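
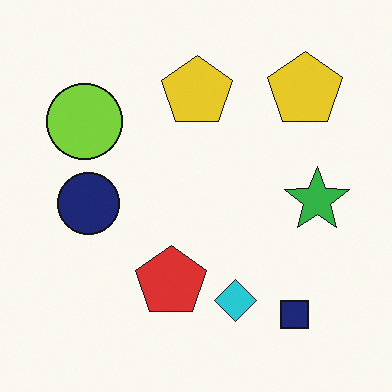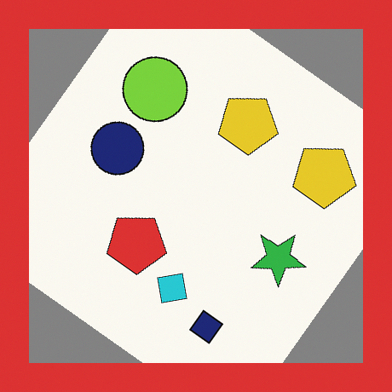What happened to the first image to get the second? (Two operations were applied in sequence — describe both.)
Rotated clockwise by a large amount — several tens of degrees, then framed with a red border.

Every shape is tilted by the same angle and the image corners show triangular fill wedges — a whole-image rotation by a non-right angle. A solid red frame runs around the edge of the second image, with the content slightly shrunk inside it.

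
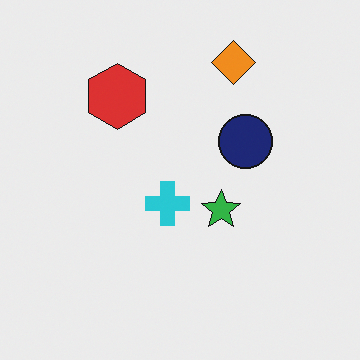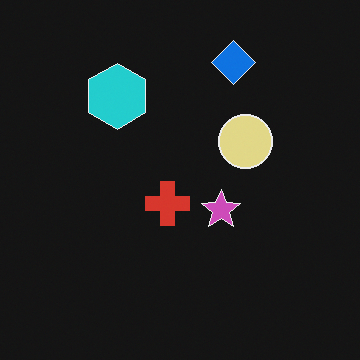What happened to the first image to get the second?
The image was color-inverted (negative).

The light background has become dark and every shape's color is its complement — a photographic negative.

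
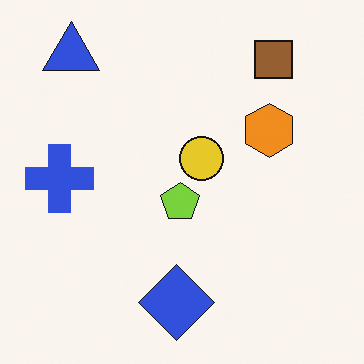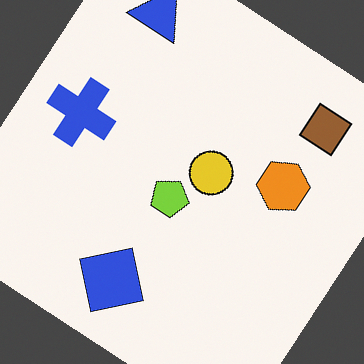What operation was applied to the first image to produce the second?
The second image is the first rotated clockwise by a large amount — several tens of degrees.

Every shape is tilted by the same angle and the image corners show triangular fill wedges — a whole-image rotation by a non-right angle.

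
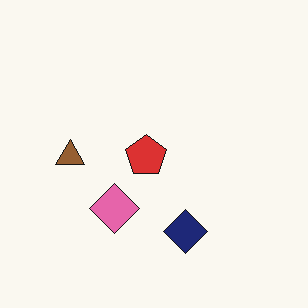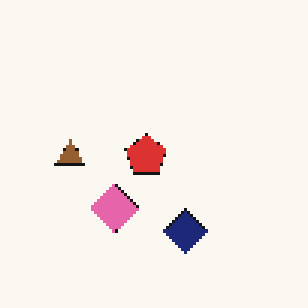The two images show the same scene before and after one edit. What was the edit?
Lightly pixelated (a mild mosaic effect).

Shapes are reduced to large square blocks; fine edges and outlines are lost — a downscale-then-upscale (mosaic) effect.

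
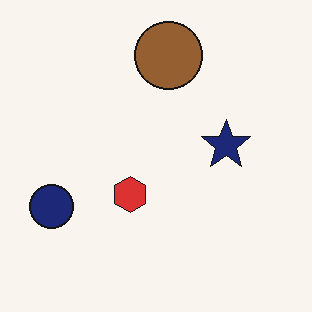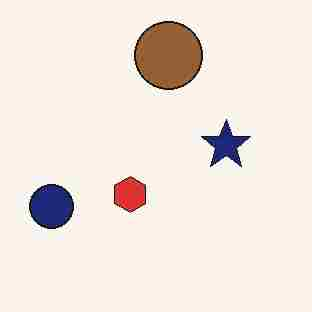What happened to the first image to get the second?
This is the original image heavily JPEG-compressed with obvious blocking artifacts.

Blocky 8×8 compression artifacts appear around shape edges and the flat background shows ringing — characteristic JPEG degradation.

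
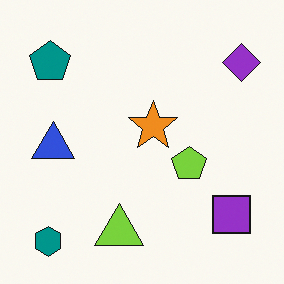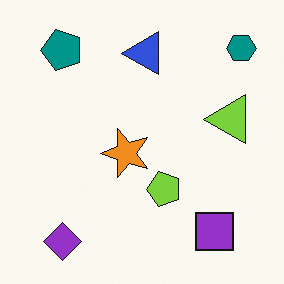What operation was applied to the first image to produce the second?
The transformation is: transposed (reflected across the top-left ↔ bottom-right diagonal).

Shapes have swapped their row and column positions — what was in the top-right is now in the bottom-left — a diagonal reflection.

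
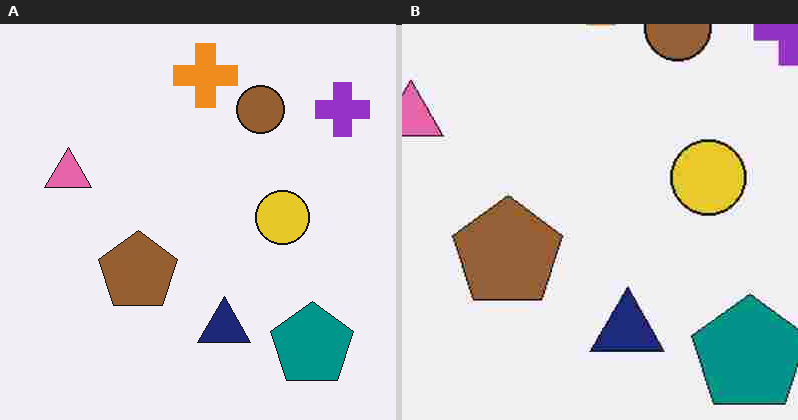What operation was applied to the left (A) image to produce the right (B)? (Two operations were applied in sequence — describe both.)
Cropped slightly and scaled back up, then degraded with heavy JPEG compression.

The visible shapes are larger and the field of view is narrower; shapes near the original edges may be partly or wholly outside the frame — a crop-and-rescale. Blocky 8×8 compression artifacts appear around shape edges and the flat background shows ringing — characteristic JPEG degradation.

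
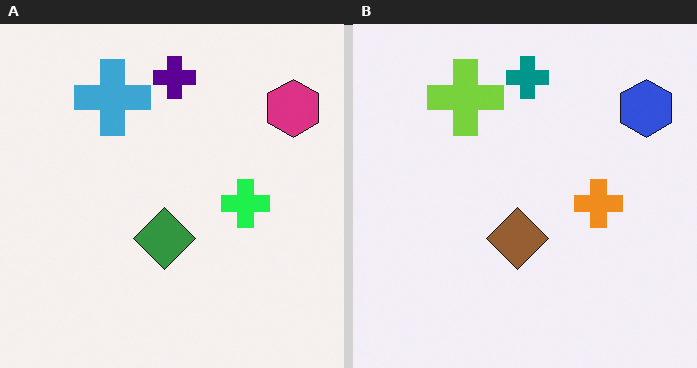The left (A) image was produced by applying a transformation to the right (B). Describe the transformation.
The transformation is: hue-shifted through roughly a third of the color wheel.

Every shape's color has rotated by the same amount around the hue wheel — a uniform hue shift.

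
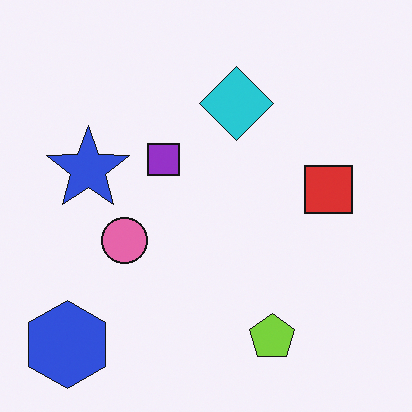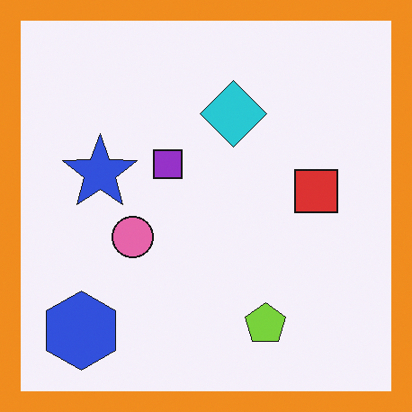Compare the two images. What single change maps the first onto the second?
Framed with a orange border.

A solid orange frame runs around the edge of the second image, with the content slightly shrunk inside it.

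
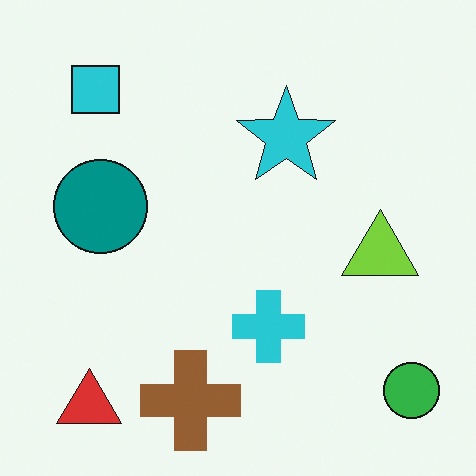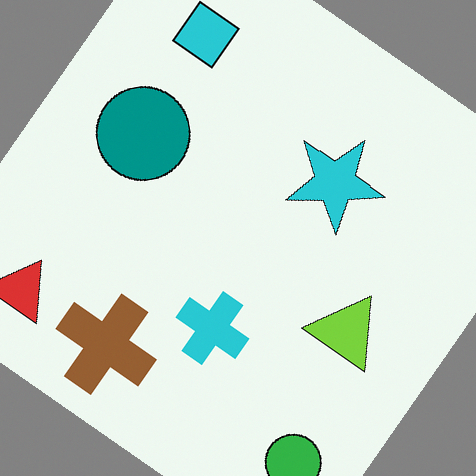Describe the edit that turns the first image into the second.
It was rotated clockwise by a large amount — several tens of degrees.

Every shape is tilted by the same angle and the image corners show triangular fill wedges — a whole-image rotation by a non-right angle.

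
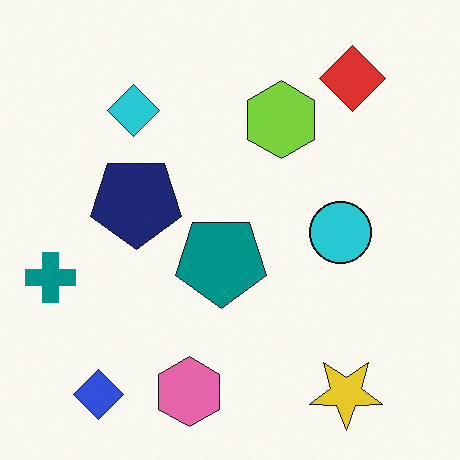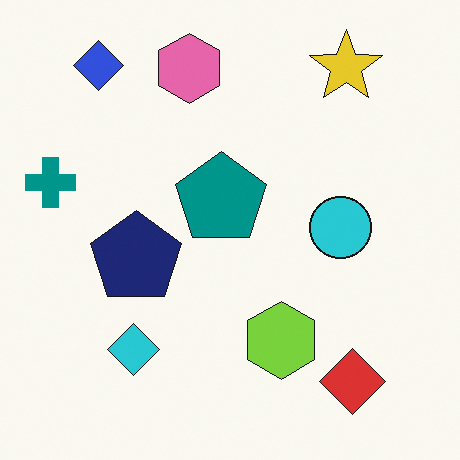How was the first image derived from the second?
The transformation is: flipped vertically (top ↔ bottom).

The blue diamond is in the top-left of the second image and the bottom-left of the first — shapes on opposite sides of the horizontal midline have swapped in a mirror flip.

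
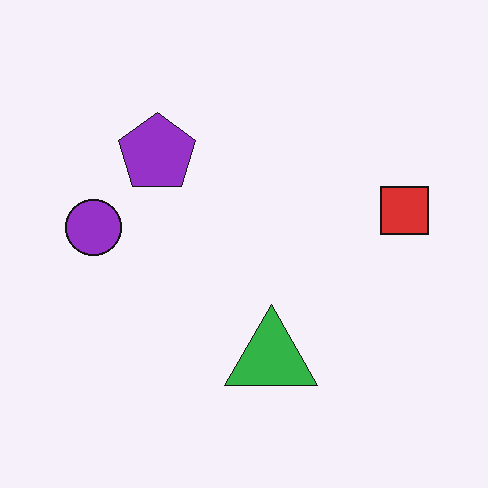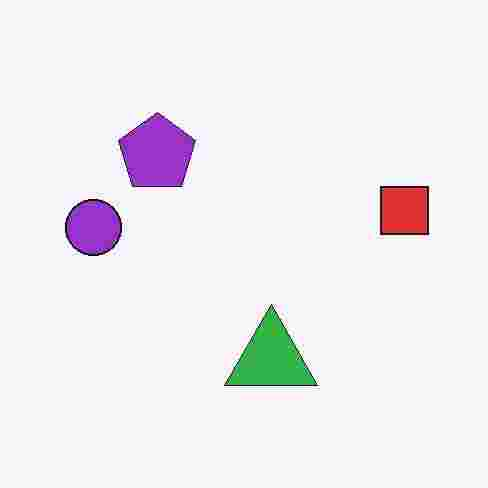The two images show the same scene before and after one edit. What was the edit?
The transformation is: degraded with heavy JPEG compression.

Blocky 8×8 compression artifacts appear around shape edges and the flat background shows ringing — characteristic JPEG degradation.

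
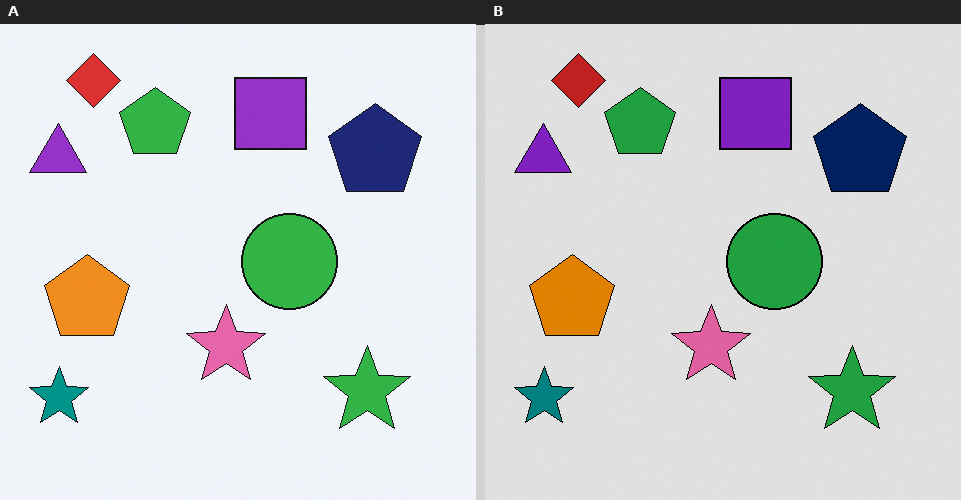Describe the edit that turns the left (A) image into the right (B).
The right (B) image is the left (A) moderately posterized.

Each flat color has snapped to a coarser quantized level — most visibly, the near-white background has dropped to a flat grey.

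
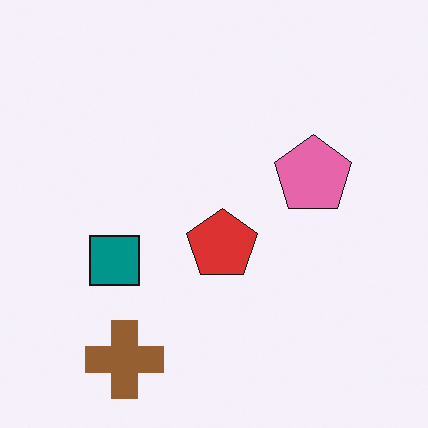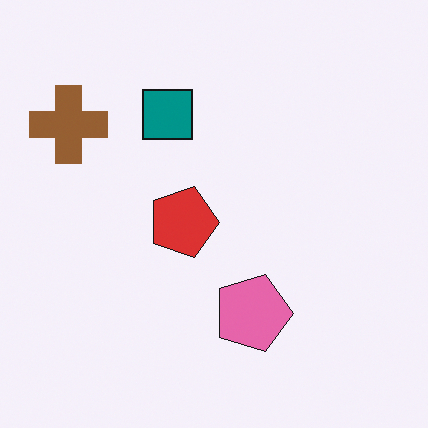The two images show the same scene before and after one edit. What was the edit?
Rotated 90° clockwise.

The brown cross sits in the bottom-left of the first image and the top-left of the second — consistent with a whole-image 90° clockwise rotation.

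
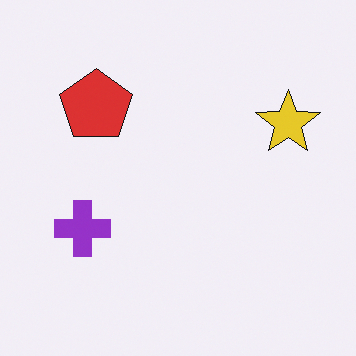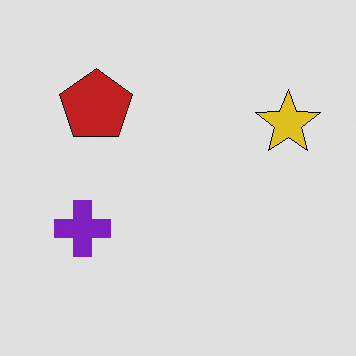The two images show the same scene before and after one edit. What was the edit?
The second image is the first posterized to a reduced palette.

Each flat color has snapped to a coarser quantized level — most visibly, the near-white background has dropped to a flat grey.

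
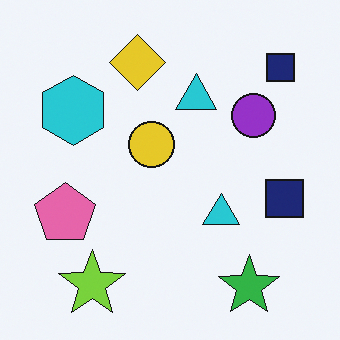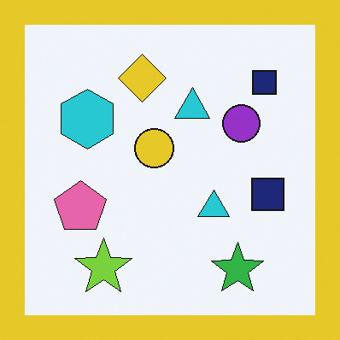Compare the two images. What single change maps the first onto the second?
The transformation is: framed with a yellow border.

A solid yellow frame runs around the edge of the second image, with the content slightly shrunk inside it.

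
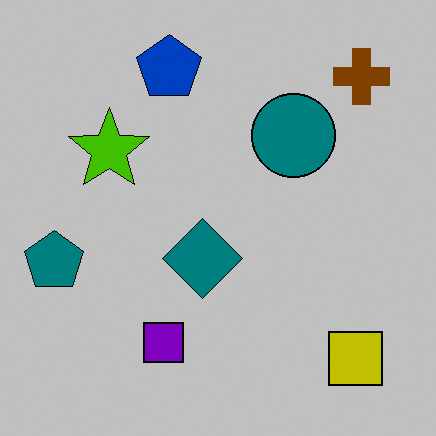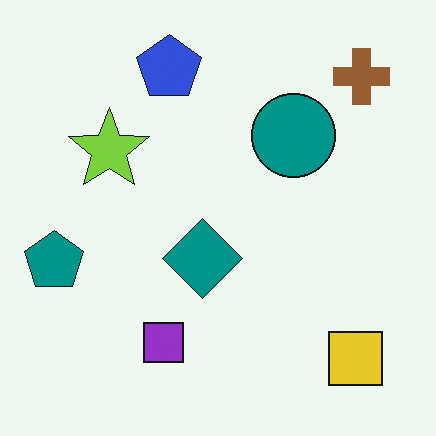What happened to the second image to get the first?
It was aggressively posterized.

Each flat color has snapped to a coarser quantized level — most visibly, the near-white background has dropped to a flat grey.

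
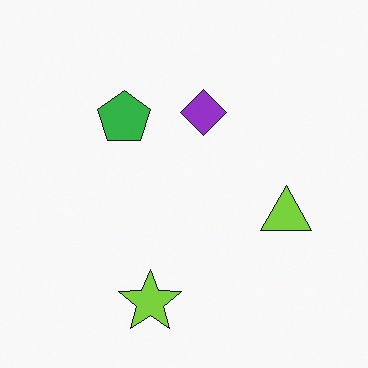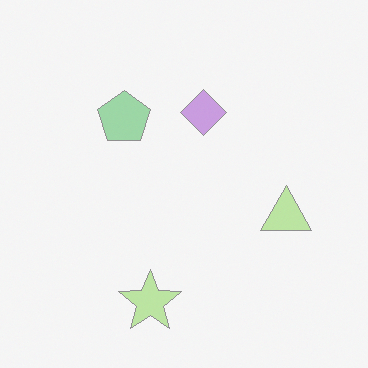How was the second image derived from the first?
It was given much lower contrast.

Tones are pushed toward mid-grey across the whole image — a global contrast change.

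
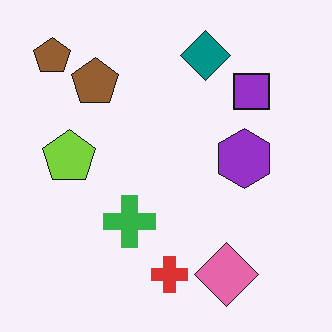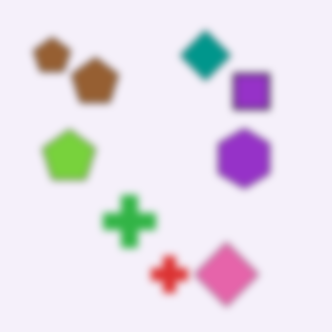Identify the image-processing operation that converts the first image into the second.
This is the original image moderately blurred.

Shape edges and outlines are uniformly softened across the whole image.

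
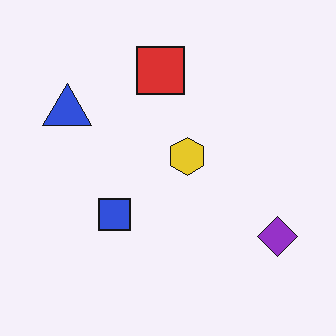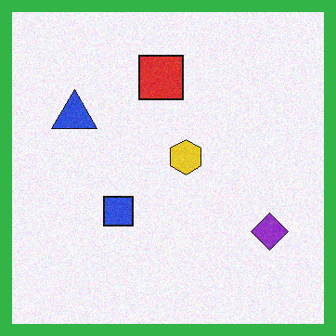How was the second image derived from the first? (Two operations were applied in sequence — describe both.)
The second image is the first degraded with a light layer of grain, then framed with a green border.

Random speckle covers the whole image, including the flat background. A solid green frame runs around the edge of the second image, with the content slightly shrunk inside it.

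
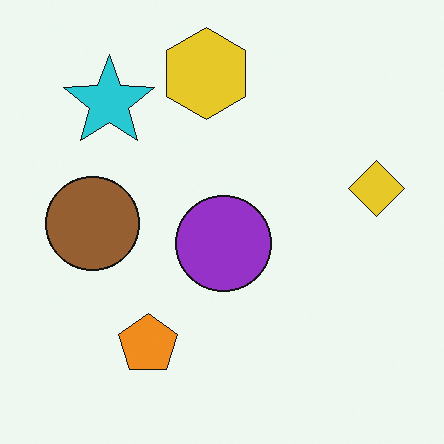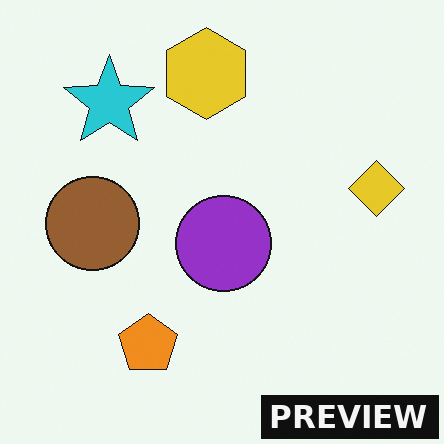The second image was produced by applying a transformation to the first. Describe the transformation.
It was watermarked with the text "PREVIEW" in the lower-right corner.

A dark label reading "PREVIEW" appears in the lower-right corner.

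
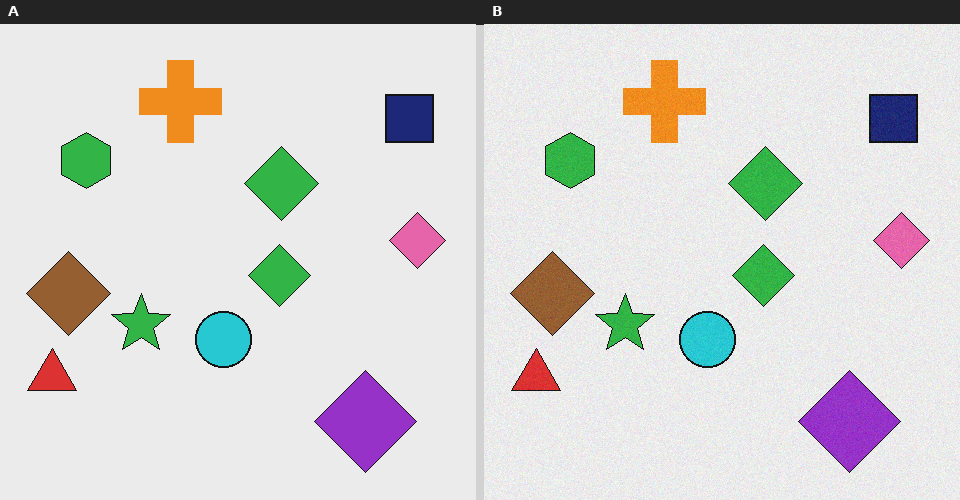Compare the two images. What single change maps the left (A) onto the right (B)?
The transformation is: degraded with light additive noise.

Random speckle covers the whole image, including the flat background.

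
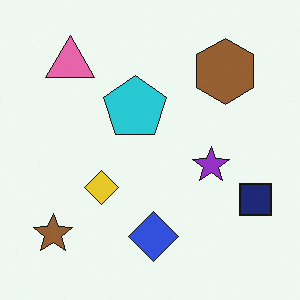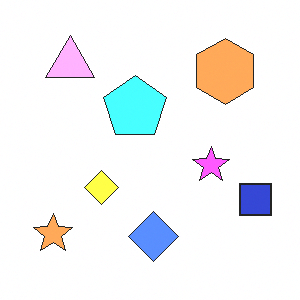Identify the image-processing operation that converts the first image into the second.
The image was brightened a lot.

Every pixel — background and shapes alike — is uniformly brightened.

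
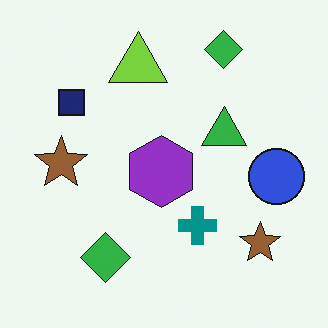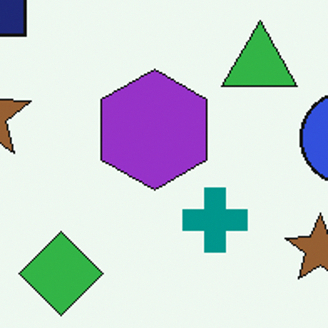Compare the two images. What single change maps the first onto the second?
The image was cropped tightly and scaled back up.

The visible shapes are larger and the field of view is narrower; shapes near the original edges may be partly or wholly outside the frame — a crop-and-rescale.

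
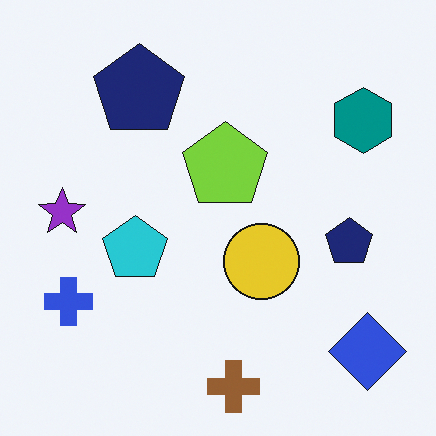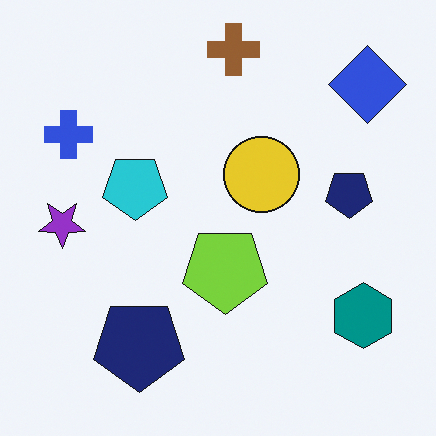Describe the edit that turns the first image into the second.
Flipped vertically (top ↔ bottom).

The brown cross is in the bottom of the first image and the top of the second — shapes on opposite sides of the horizontal midline have swapped in a mirror flip.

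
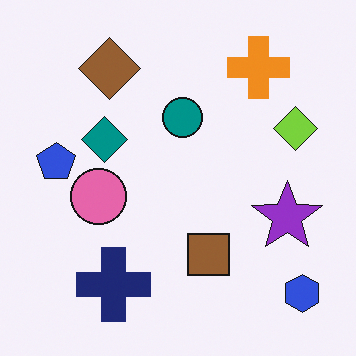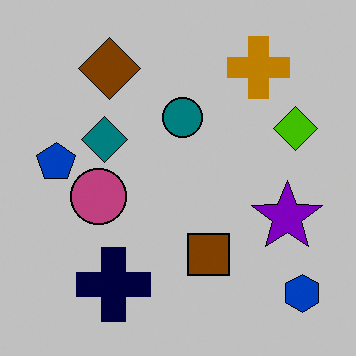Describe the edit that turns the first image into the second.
The image was heavily posterized to just a handful of flat colors.

Each flat color has snapped to a coarser quantized level — most visibly, the near-white background has dropped to a flat grey.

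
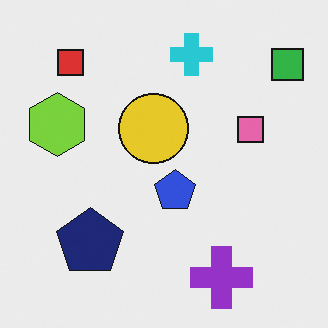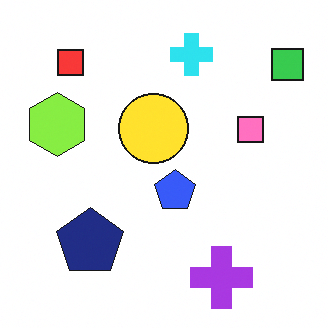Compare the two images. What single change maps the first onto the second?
The second image is the first slightly brightened.

Every pixel — background and shapes alike — is uniformly brightened.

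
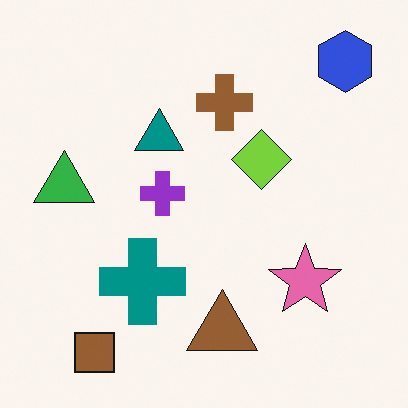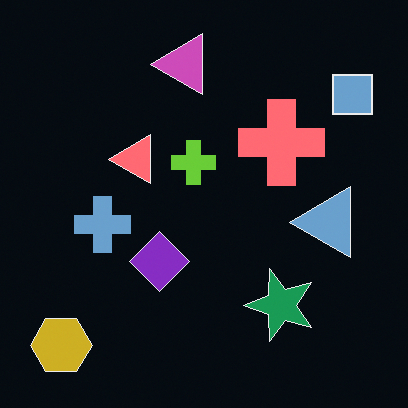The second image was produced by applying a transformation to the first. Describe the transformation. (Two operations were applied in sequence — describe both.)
It was color-inverted (negative), then transposed (reflected across the top-left ↔ bottom-right diagonal).

The light background has become dark and every shape's color is its complement — a photographic negative. Shapes have swapped their row and column positions — what was in the top-right is now in the bottom-left — a diagonal reflection.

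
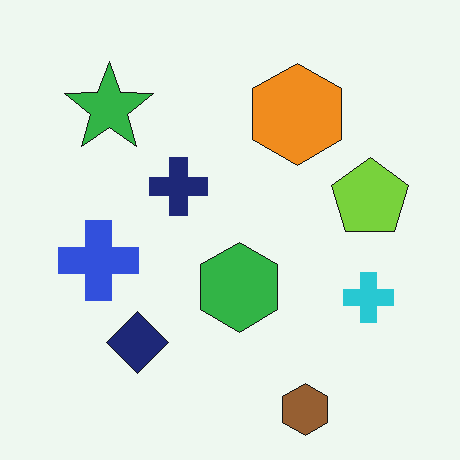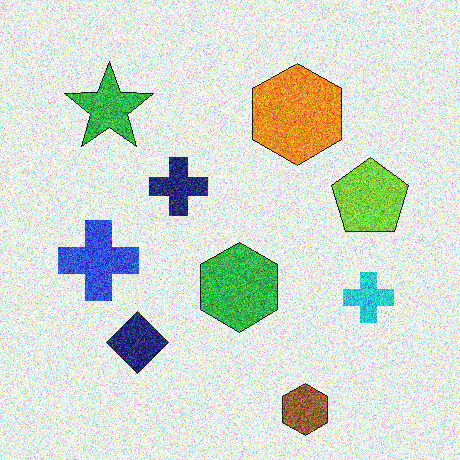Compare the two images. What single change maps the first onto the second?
It was degraded with a thick layer of grain.

Random speckle covers the whole image, including the flat background.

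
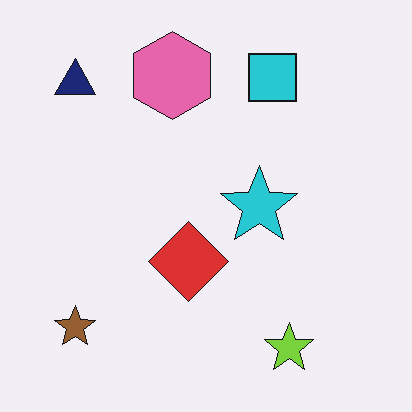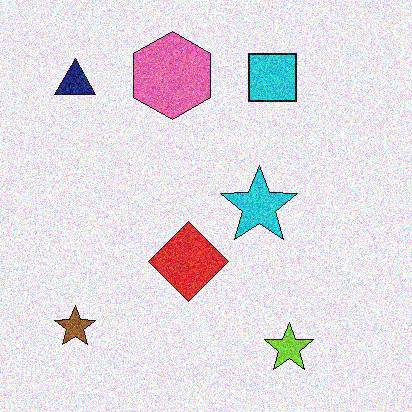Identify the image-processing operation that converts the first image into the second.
The second image is the first degraded with heavy additive noise.

Random speckle covers the whole image, including the flat background.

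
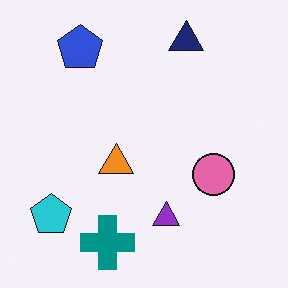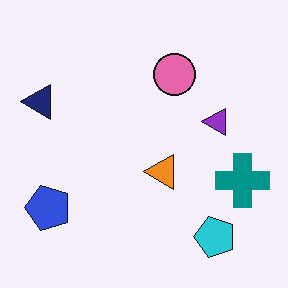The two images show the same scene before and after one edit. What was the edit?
Rotated 90° counter-clockwise.

The cyan pentagon sits in the bottom-left of the first image and the bottom-right of the second — consistent with a whole-image 90° counter-clockwise rotation.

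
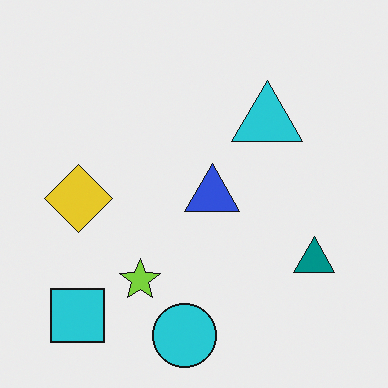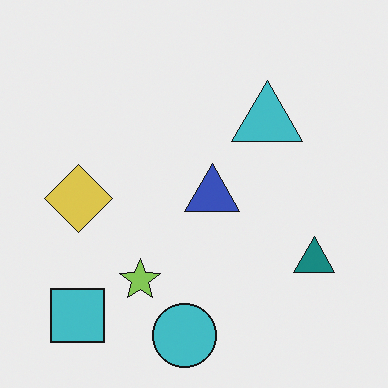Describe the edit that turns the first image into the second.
It was slightly desaturated.

All colors are more muted and greyish — a global saturation change.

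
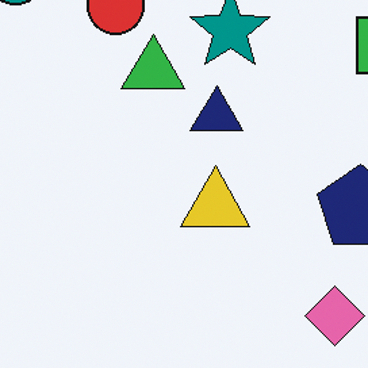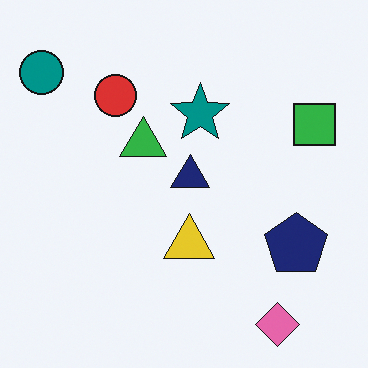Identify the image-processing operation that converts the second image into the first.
It was cropped slightly and scaled back up.

The visible shapes are larger and the field of view is narrower; shapes near the original edges may be partly or wholly outside the frame — a crop-and-rescale.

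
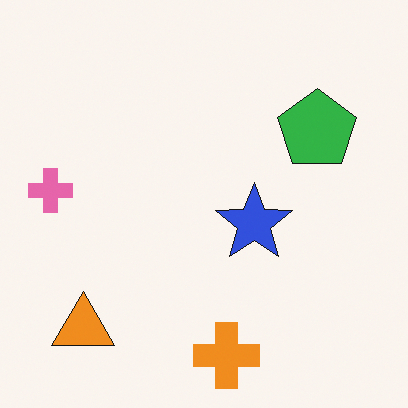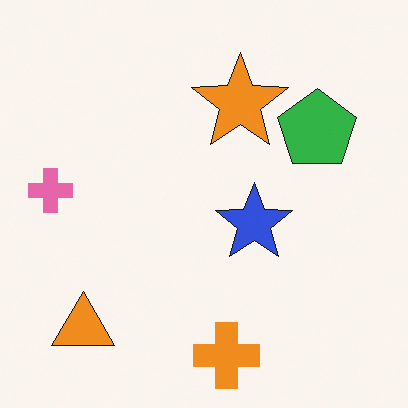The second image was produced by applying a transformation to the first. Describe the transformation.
This is the original image overlaid with an additional orange star.

An orange star appears in the second image that is absent from the first.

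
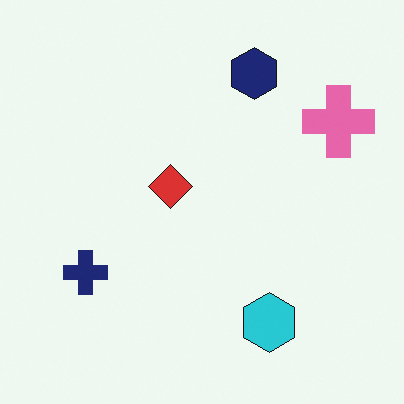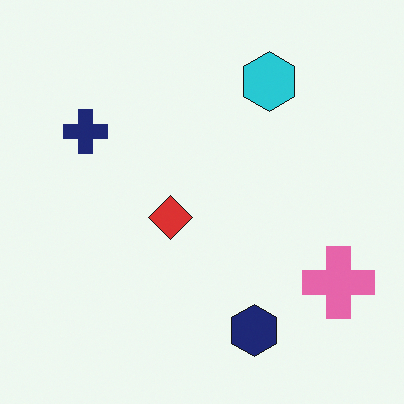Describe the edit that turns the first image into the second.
Flipped vertically (top ↔ bottom).

The navy hexagon is in the top of the first image and the bottom of the second — shapes on opposite sides of the horizontal midline have swapped in a mirror flip.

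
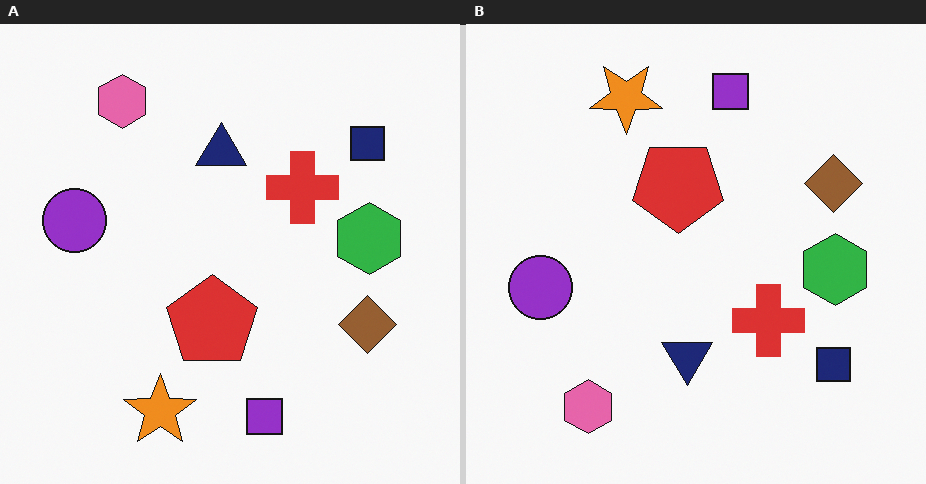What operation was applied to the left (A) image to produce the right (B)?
It was flipped vertically (top ↔ bottom).

The purple square is in the bottom of the left (A) image and the top of the right (B) — shapes on opposite sides of the horizontal midline have swapped in a mirror flip.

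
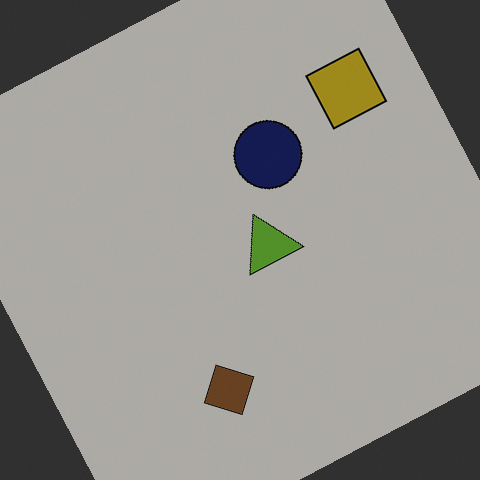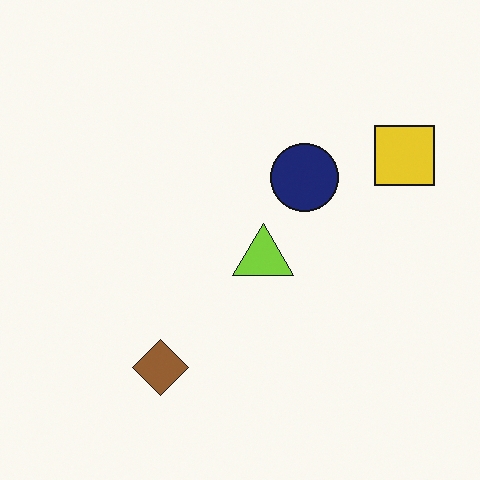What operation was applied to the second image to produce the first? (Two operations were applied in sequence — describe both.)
Rotated counter-clockwise by a moderate amount, then noticeably darkened.

Every shape is tilted by the same angle and the image corners show triangular fill wedges — a whole-image rotation by a non-right angle. Every pixel — background and shapes alike — is uniformly darkened.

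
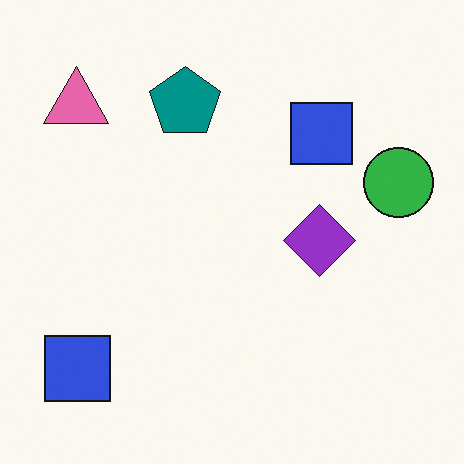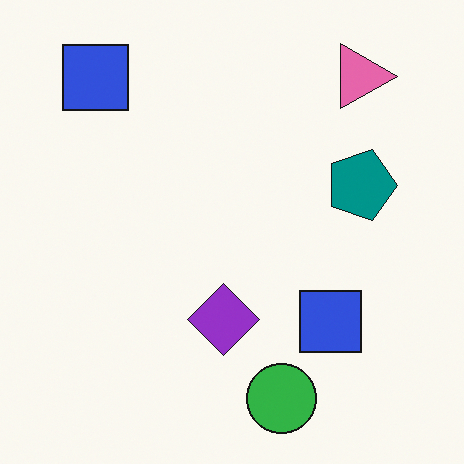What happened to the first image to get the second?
Rotated 90° clockwise.

The pink triangle sits in the top-left of the first image and the top-right of the second — consistent with a whole-image 90° clockwise rotation.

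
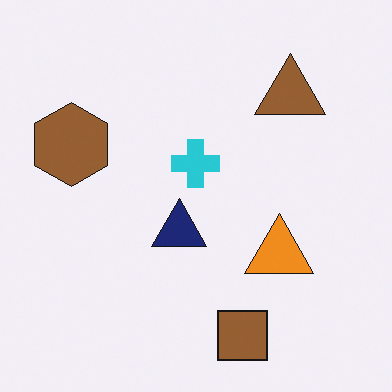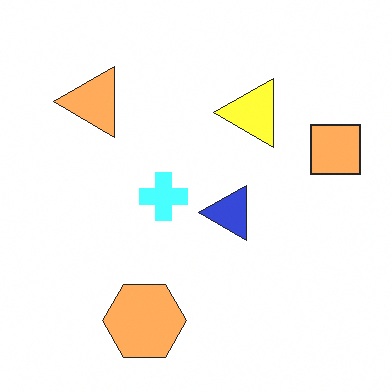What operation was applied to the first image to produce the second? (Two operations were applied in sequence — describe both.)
Substantially brightened, then rotated 90° counter-clockwise.

Every pixel — background and shapes alike — is uniformly brightened. The brown square sits in the bottom of the first image and the right of the second — consistent with a whole-image 90° counter-clockwise rotation.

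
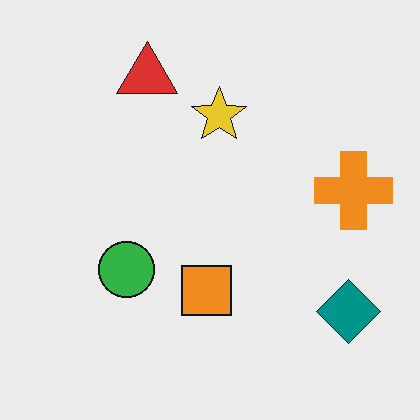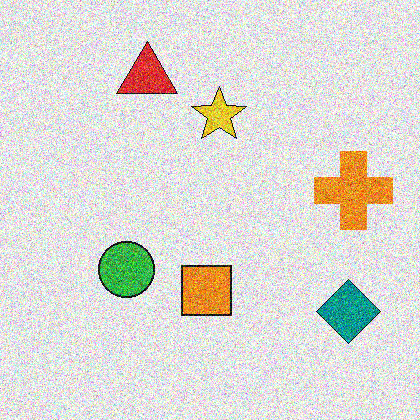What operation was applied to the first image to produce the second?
Degraded with a thick layer of grain.

Random speckle covers the whole image, including the flat background.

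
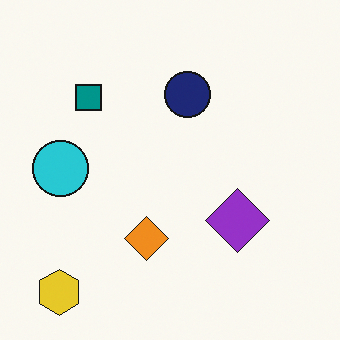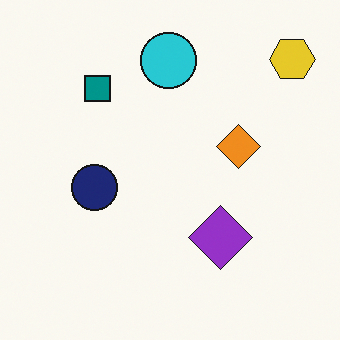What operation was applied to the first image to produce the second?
It was transposed (reflected across the top-left ↔ bottom-right diagonal).

Shapes have swapped their row and column positions — what was in the top-right is now in the bottom-left — a diagonal reflection.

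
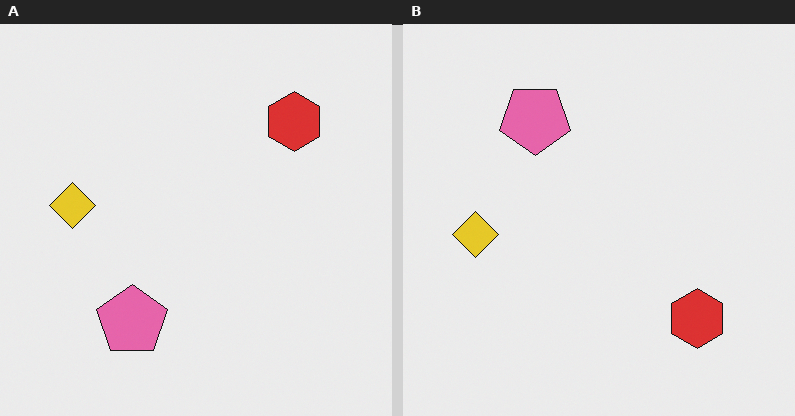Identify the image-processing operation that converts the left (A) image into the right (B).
Flipped vertically (top ↔ bottom).

The pink pentagon is in the bottom of the left (A) image and the top of the right (B) — shapes on opposite sides of the horizontal midline have swapped in a mirror flip.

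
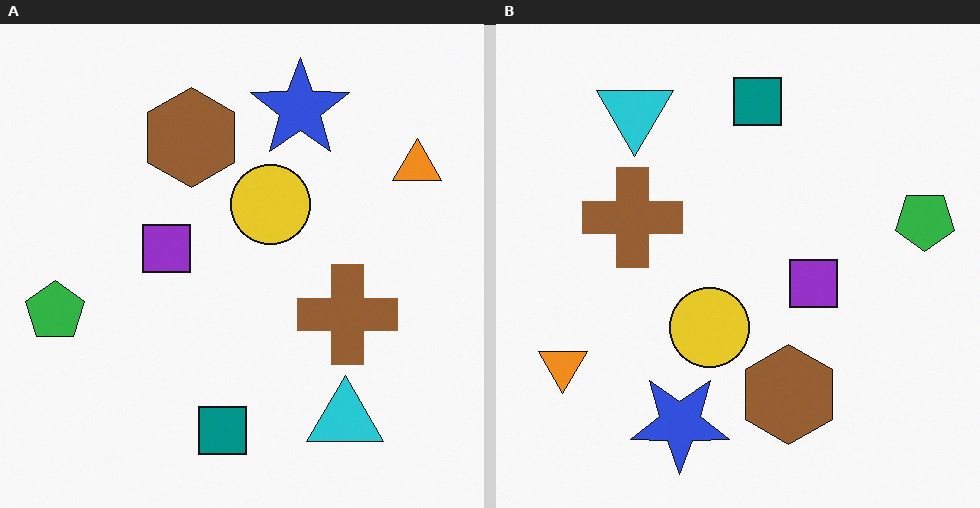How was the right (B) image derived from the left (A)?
This is the original image rotated 180°.

The orange triangle sits in the top-right of the left (A) image and the bottom-left of the right (B) — consistent with a whole-image 180° rotation.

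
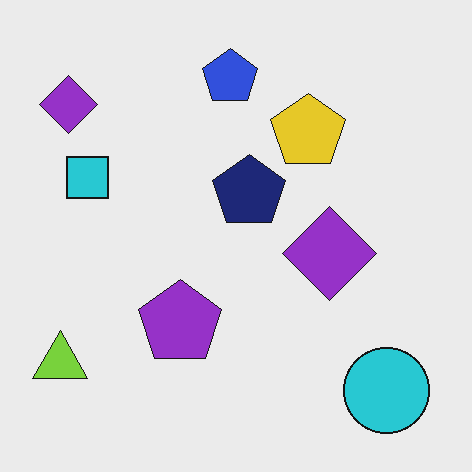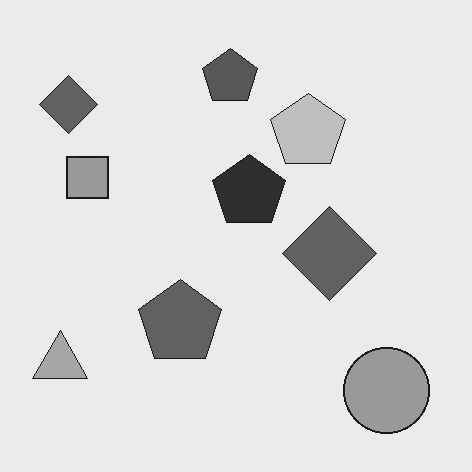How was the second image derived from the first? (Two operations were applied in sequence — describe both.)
JPEG-compressed with visible artifacts, then converted to grayscale.

Blocky 8×8 compression artifacts appear around shape edges and the flat background shows ringing — characteristic JPEG degradation. All color is removed — every shape is now a shade of grey.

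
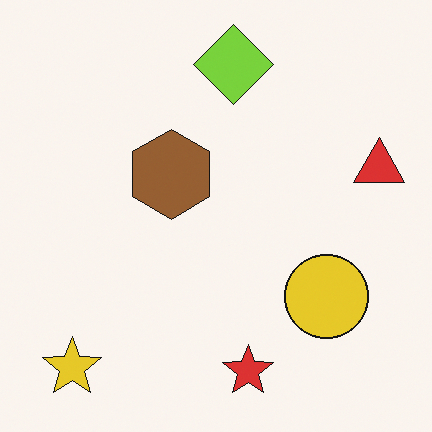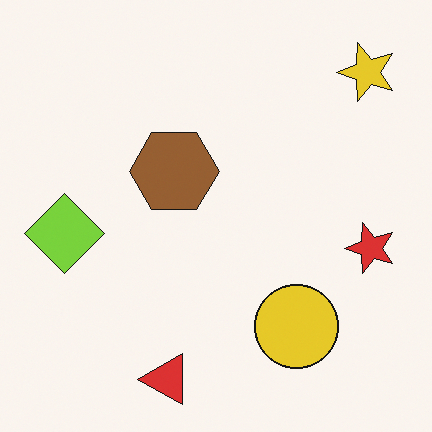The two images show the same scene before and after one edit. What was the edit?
Transposed (reflected across the top-left ↔ bottom-right diagonal).

Shapes have swapped their row and column positions — what was in the top-right is now in the bottom-left — a diagonal reflection.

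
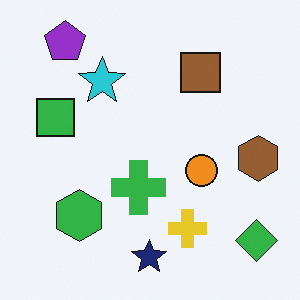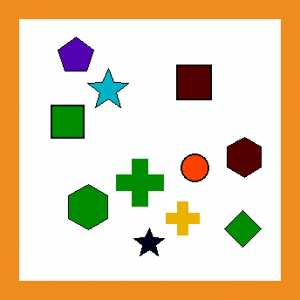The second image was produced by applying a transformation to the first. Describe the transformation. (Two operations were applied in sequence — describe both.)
It was boosted in contrast, then framed with a orange border.

Tones are pushed away from mid-grey across the whole image — a global contrast change. A solid orange frame runs around the edge of the second image, with the content slightly shrunk inside it.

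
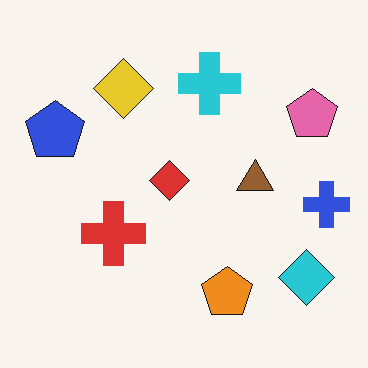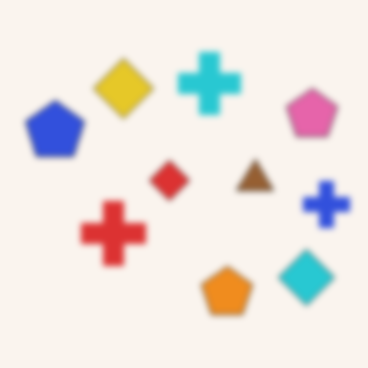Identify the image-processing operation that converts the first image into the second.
The image was noticeably gaussian-blurred.

Shape edges and outlines are uniformly softened across the whole image.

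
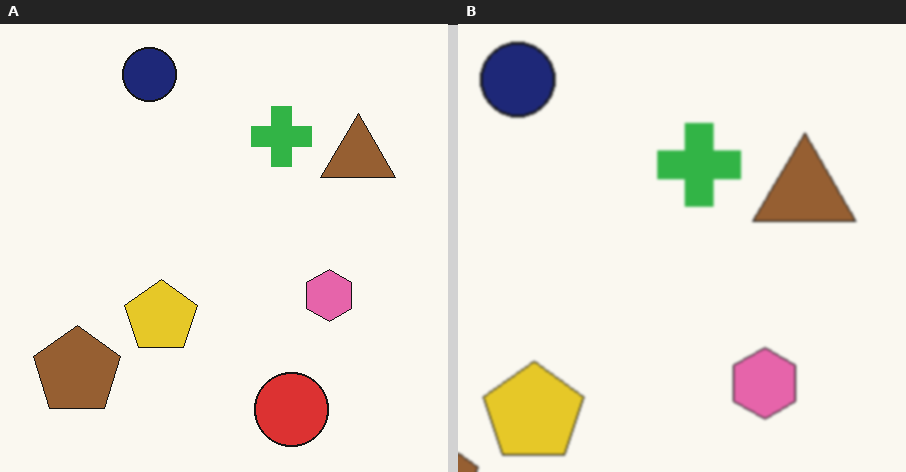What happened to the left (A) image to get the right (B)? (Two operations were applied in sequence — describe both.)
The image was cropped slightly and scaled back up, then given a subtle gaussian blur.

The visible shapes are larger and the field of view is narrower; shapes near the original edges may be partly or wholly outside the frame — a crop-and-rescale. Shape edges and outlines are uniformly softened across the whole image.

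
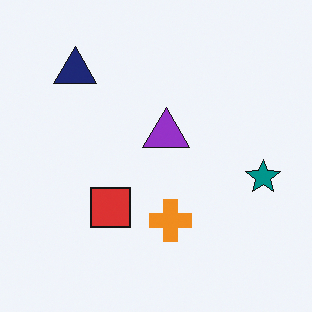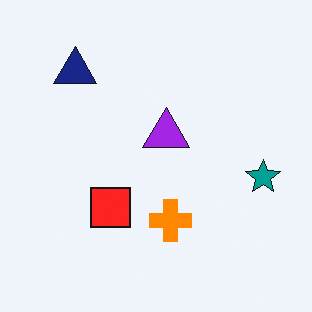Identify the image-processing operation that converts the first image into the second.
The second image is the first slightly oversaturated.

All colors are more vivid — a global saturation change.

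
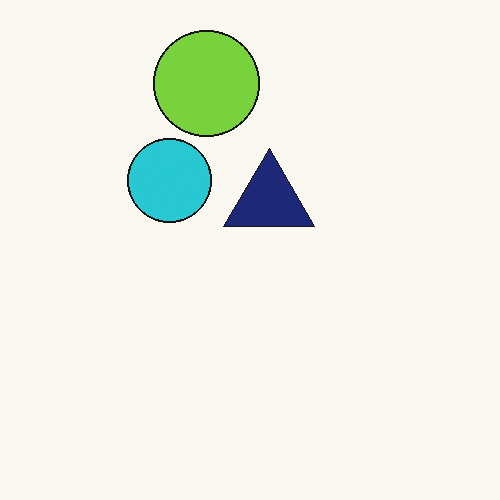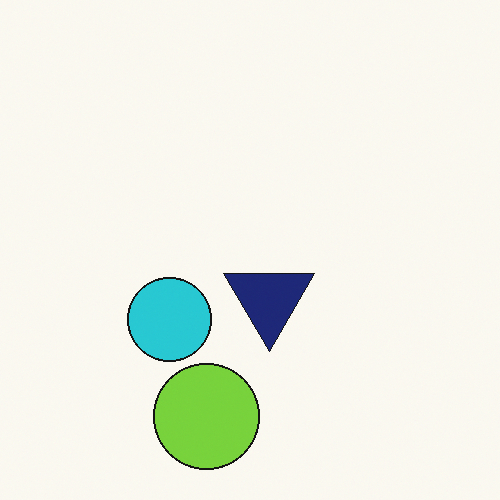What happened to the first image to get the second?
The transformation is: flipped vertically (top ↔ bottom).

The lime circle is in the top of the first image and the bottom of the second — shapes on opposite sides of the horizontal midline have swapped in a mirror flip.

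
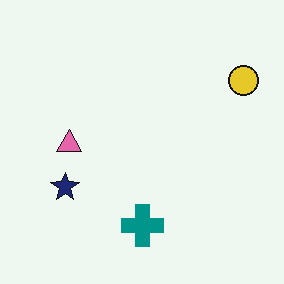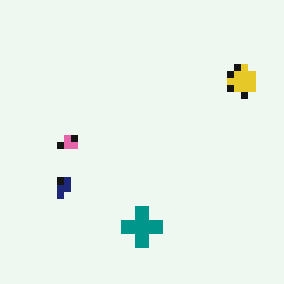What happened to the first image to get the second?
The second image is the first pixelated into visible square blocks.

Shapes are reduced to large square blocks; fine edges and outlines are lost — a downscale-then-upscale (mosaic) effect.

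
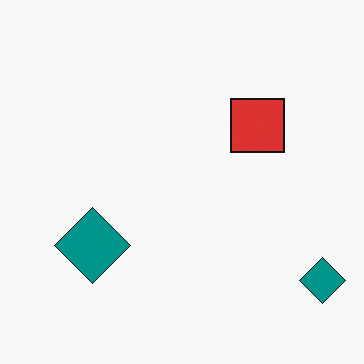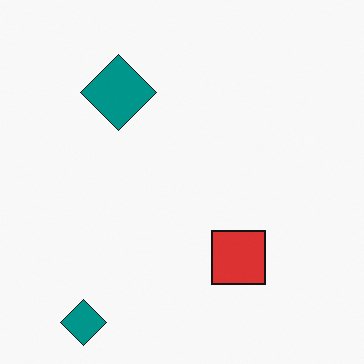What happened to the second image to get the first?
The first image is the second rotated 90° counter-clockwise.

The red square sits in the bottom of the second image and the right of the first — consistent with a whole-image 90° counter-clockwise rotation.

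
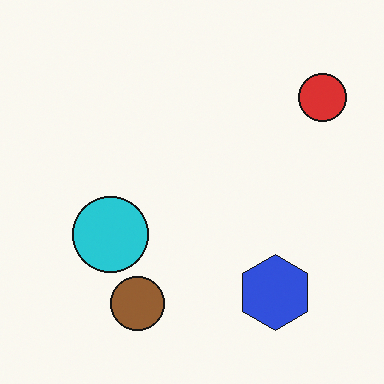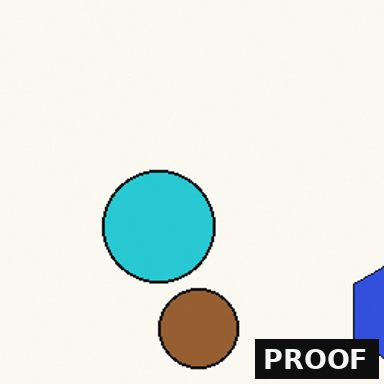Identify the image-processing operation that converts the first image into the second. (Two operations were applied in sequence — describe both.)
It was cropped slightly and scaled back up, then watermarked with the text "PROOF" in the lower-right corner.

The visible shapes are larger and the field of view is narrower; shapes near the original edges may be partly or wholly outside the frame — a crop-and-rescale. A dark label reading "PROOF" appears in the lower-right corner.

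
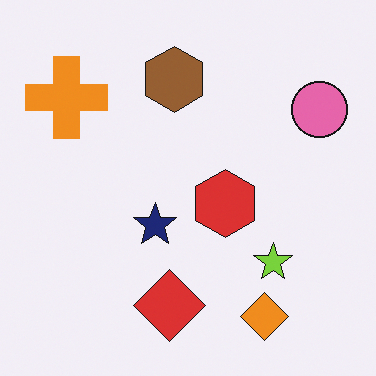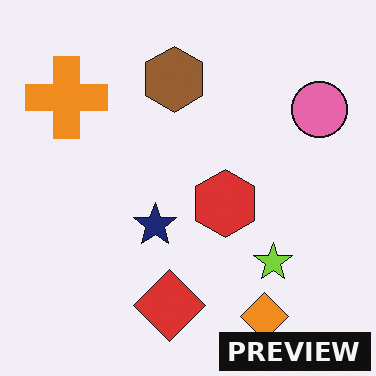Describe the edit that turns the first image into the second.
Watermarked with the text "PREVIEW" in the lower-right corner.

A dark label reading "PREVIEW" appears in the lower-right corner.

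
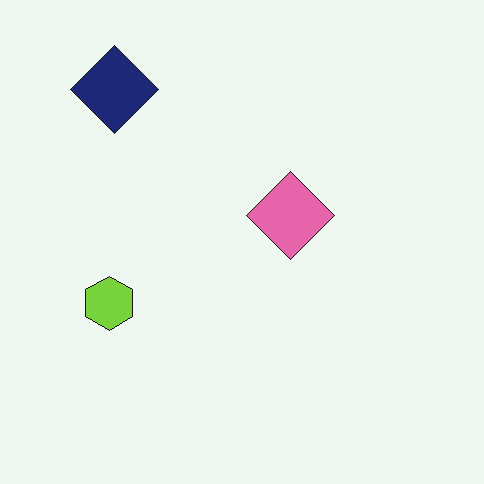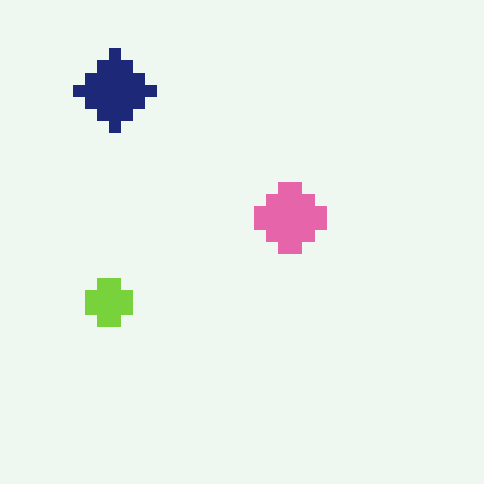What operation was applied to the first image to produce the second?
Heavily pixelated into large blocks.

Shapes are reduced to large square blocks; fine edges and outlines are lost — a downscale-then-upscale (mosaic) effect.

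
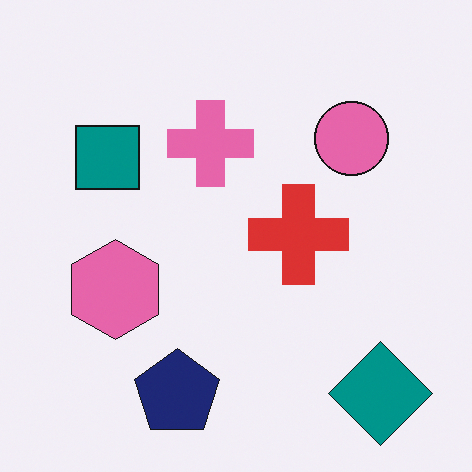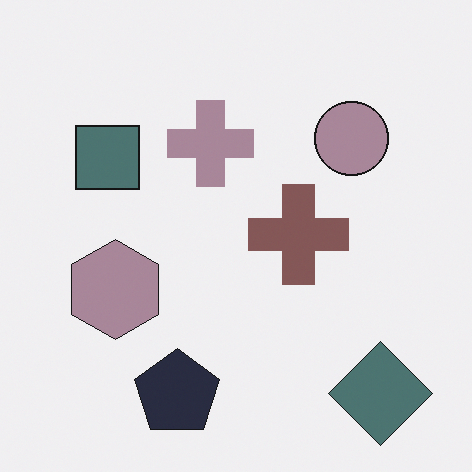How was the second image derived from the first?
The second image is the first made much more muted (saturation change).

All colors are more muted and greyish — a global saturation change.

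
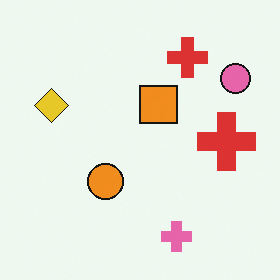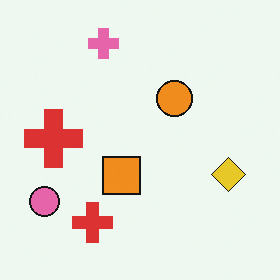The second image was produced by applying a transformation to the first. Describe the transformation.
Rotated 180°.

The pink circle sits in the top-right of the first image and the bottom-left of the second — consistent with a whole-image 180° rotation.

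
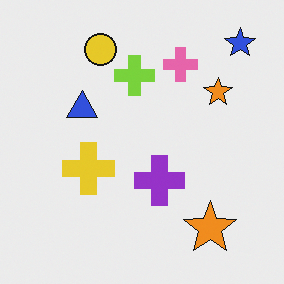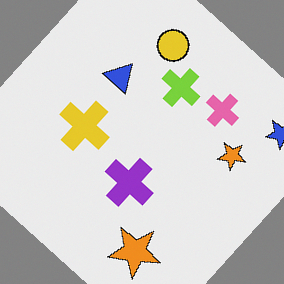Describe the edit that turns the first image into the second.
The transformation is: rotated clockwise by a large amount — several tens of degrees.

Every shape is tilted by the same angle and the image corners show triangular fill wedges — a whole-image rotation by a non-right angle.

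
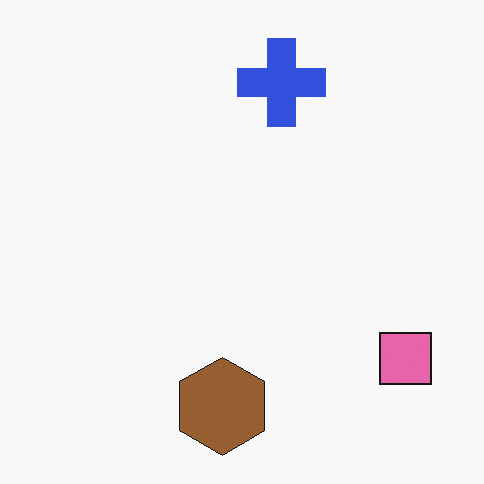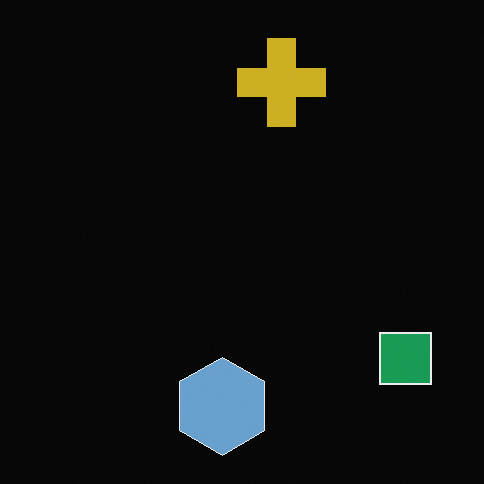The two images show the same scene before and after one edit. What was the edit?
The transformation is: color-inverted (negative).

The light background has become dark and every shape's color is its complement — a photographic negative.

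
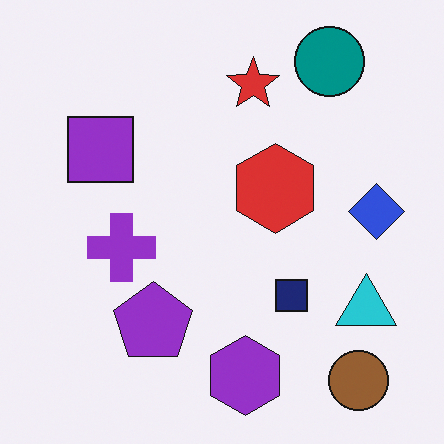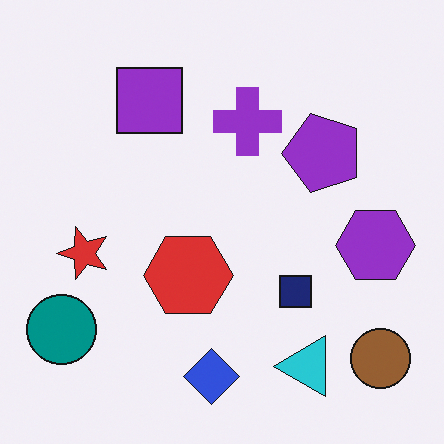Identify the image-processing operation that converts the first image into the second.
The second image is the first transposed (reflected across the top-left ↔ bottom-right diagonal).

Shapes have swapped their row and column positions — what was in the top-right is now in the bottom-left — a diagonal reflection.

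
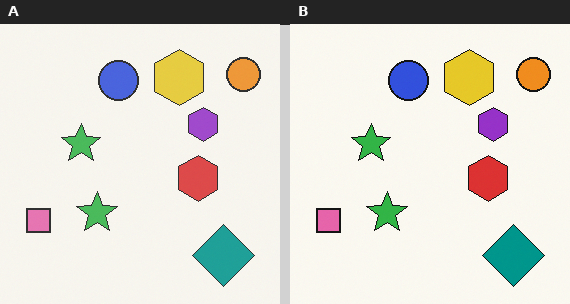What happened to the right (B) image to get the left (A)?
This is the original image given slightly reduced contrast.

Tones are pushed toward mid-grey across the whole image — a global contrast change.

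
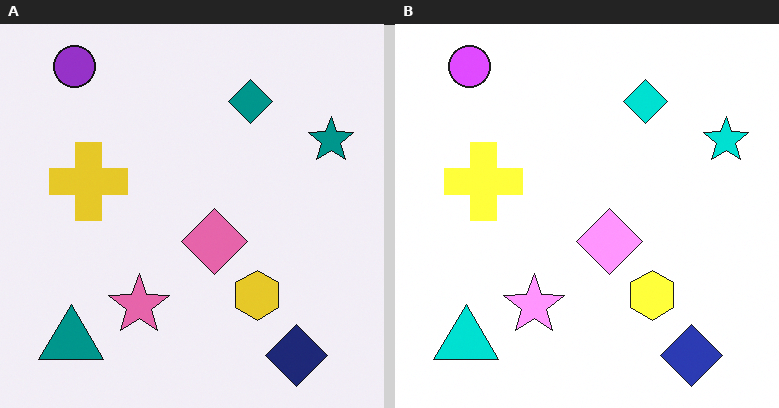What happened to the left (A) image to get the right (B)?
Brightened a lot.

Every pixel — background and shapes alike — is uniformly brightened.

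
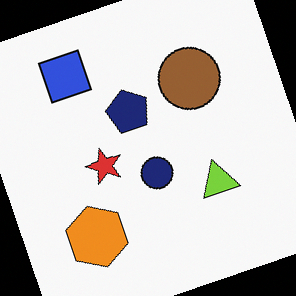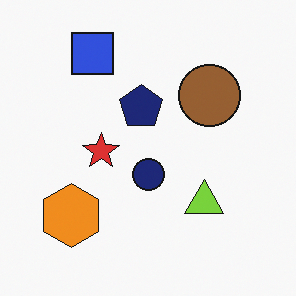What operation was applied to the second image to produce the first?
The transformation is: rotated counter-clockwise by a clearly visible amount.

Every shape is tilted by the same angle and the image corners show triangular fill wedges — a whole-image rotation by a non-right angle.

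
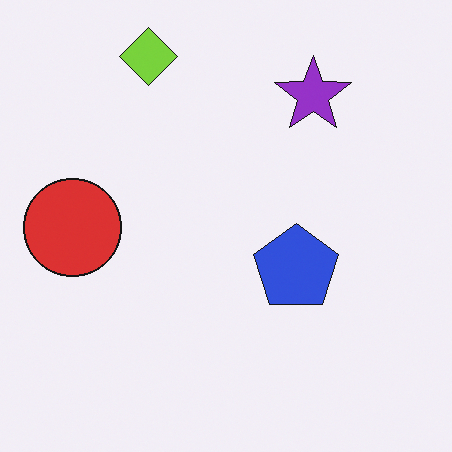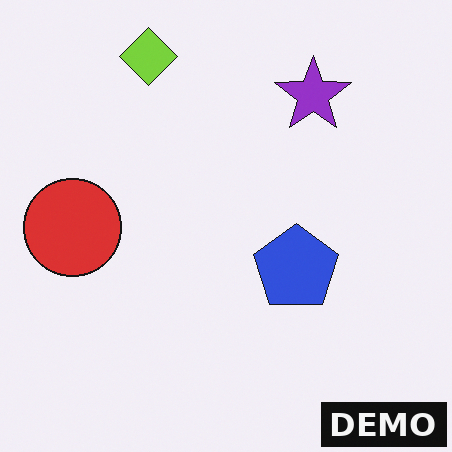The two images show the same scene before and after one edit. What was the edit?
Watermarked with the text "DEMO" in the lower-right corner.

A dark label reading "DEMO" appears in the lower-right corner.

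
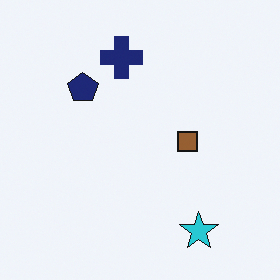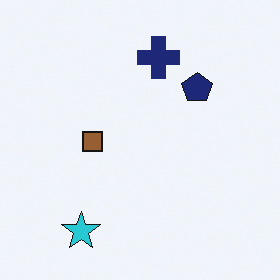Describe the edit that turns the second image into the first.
This is the original image flipped horizontally (left ↔ right).

The cyan star is in the bottom-left of the second image and the bottom-right of the first — shapes on opposite sides of the vertical midline have swapped in a mirror flip.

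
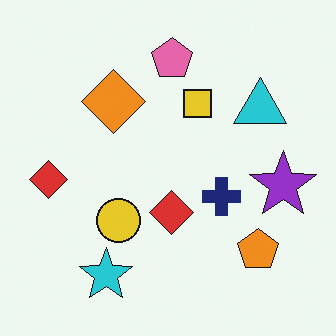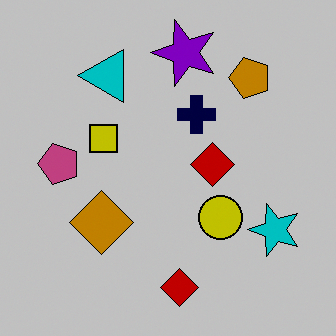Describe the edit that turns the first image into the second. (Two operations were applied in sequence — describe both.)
The second image is the first rotated 90° counter-clockwise, then heavily posterized to just a handful of flat colors.

The cyan star sits in the bottom-left of the first image and the bottom-right of the second — consistent with a whole-image 90° counter-clockwise rotation. Each flat color has snapped to a coarser quantized level — most visibly, the near-white background has dropped to a flat grey.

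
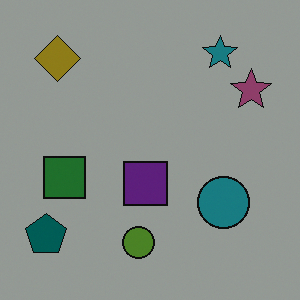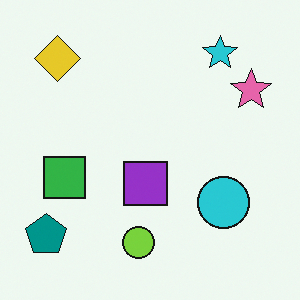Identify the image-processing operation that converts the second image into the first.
The image was substantially darkened.

Every pixel — background and shapes alike — is uniformly darkened.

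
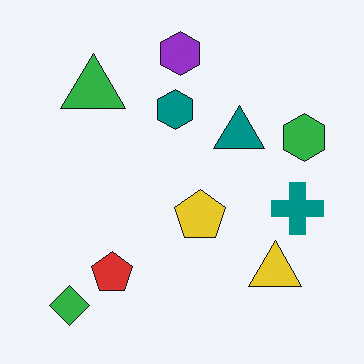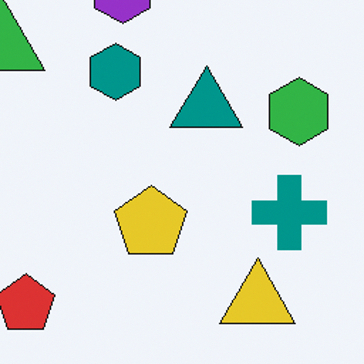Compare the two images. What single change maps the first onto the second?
This is the original image cropped to a modestly smaller region and rescaled.

The visible shapes are larger and the field of view is narrower; shapes near the original edges may be partly or wholly outside the frame — a crop-and-rescale.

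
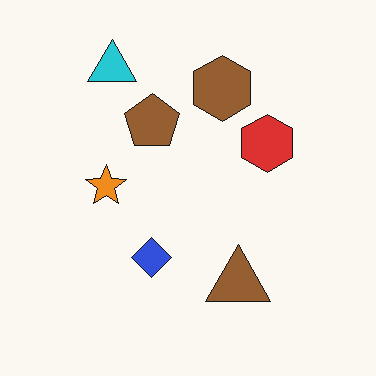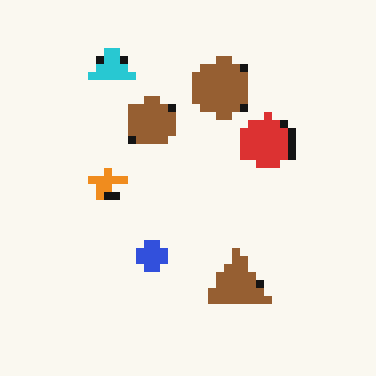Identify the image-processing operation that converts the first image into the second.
Pixelated into visible square blocks.

Shapes are reduced to large square blocks; fine edges and outlines are lost — a downscale-then-upscale (mosaic) effect.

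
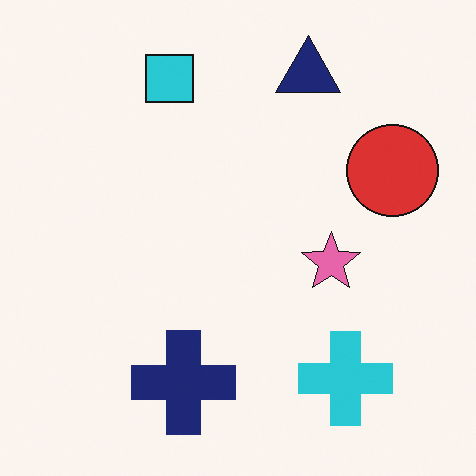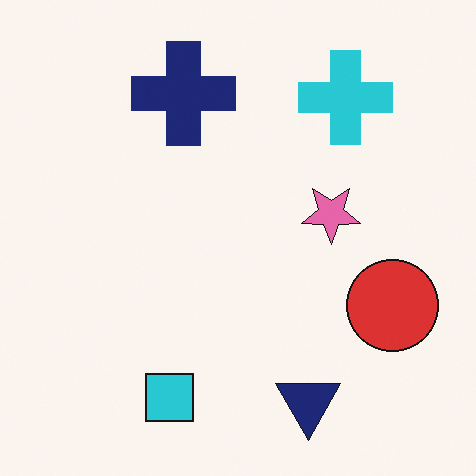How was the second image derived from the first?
The transformation is: flipped vertically (top ↔ bottom).

The navy triangle is in the top of the first image and the bottom of the second — shapes on opposite sides of the horizontal midline have swapped in a mirror flip.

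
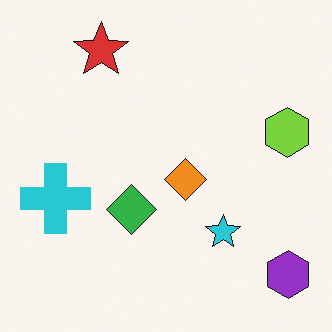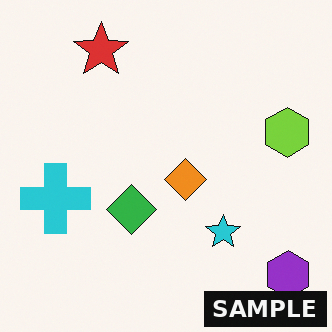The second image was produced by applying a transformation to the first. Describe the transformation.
The transformation is: watermarked with the text "SAMPLE" in the lower-right corner.

A dark label reading "SAMPLE" appears in the lower-right corner.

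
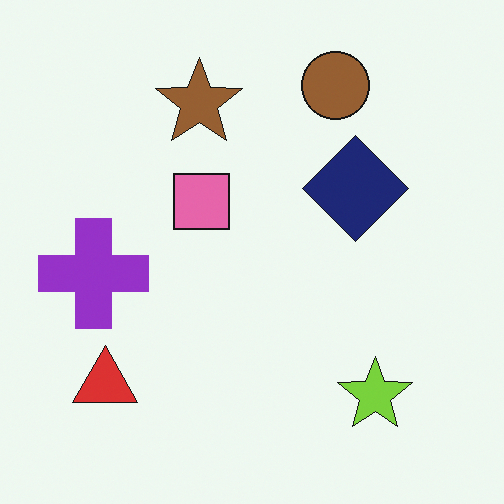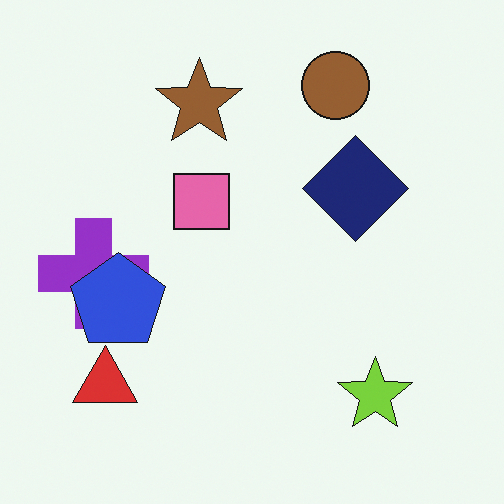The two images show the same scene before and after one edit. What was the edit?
It was overlaid with an additional blue pentagon.

A blue pentagon appears in the second image that is absent from the first.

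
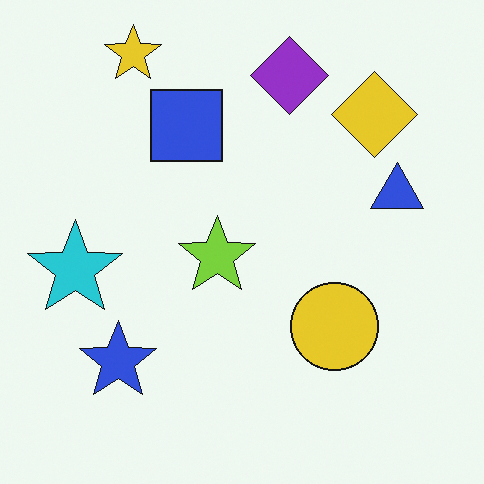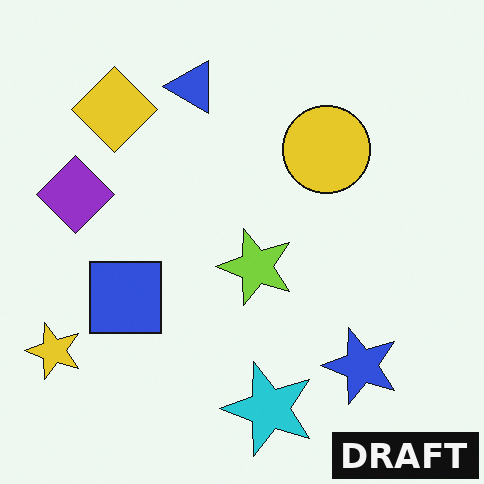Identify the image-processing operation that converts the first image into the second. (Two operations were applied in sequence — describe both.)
The second image is the first rotated 90° counter-clockwise, then watermarked with the text "DRAFT" in the lower-right corner.

The yellow star sits in the top-left of the first image and the bottom-left of the second — consistent with a whole-image 90° counter-clockwise rotation. A dark label reading "DRAFT" appears in the lower-right corner.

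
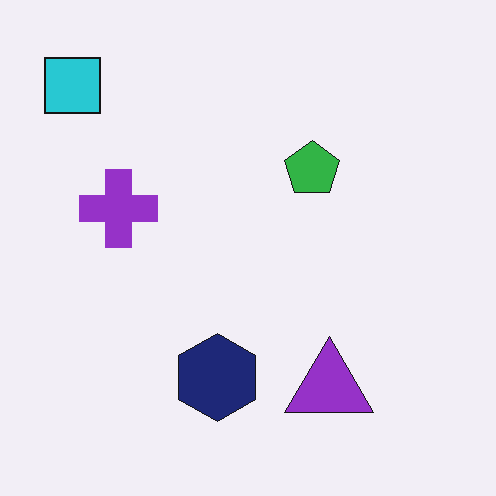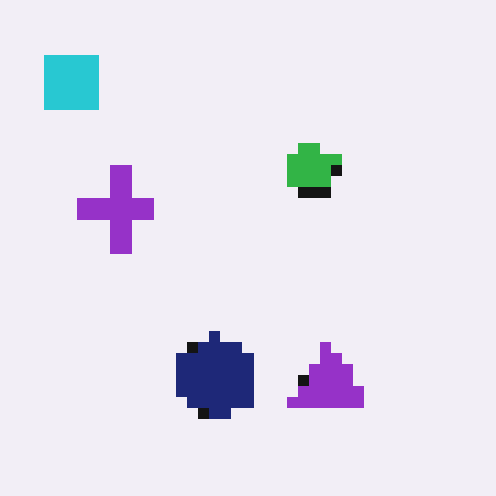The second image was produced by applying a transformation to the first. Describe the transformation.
Heavily pixelated into large blocks.

Shapes are reduced to large square blocks; fine edges and outlines are lost — a downscale-then-upscale (mosaic) effect.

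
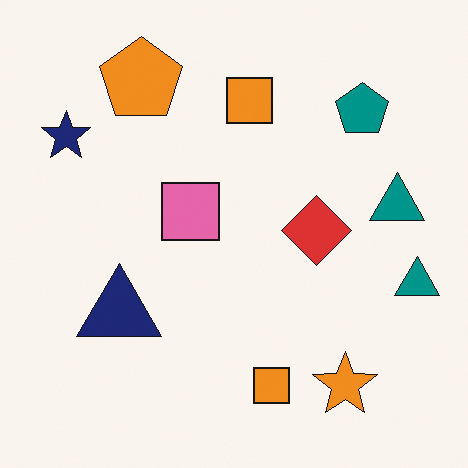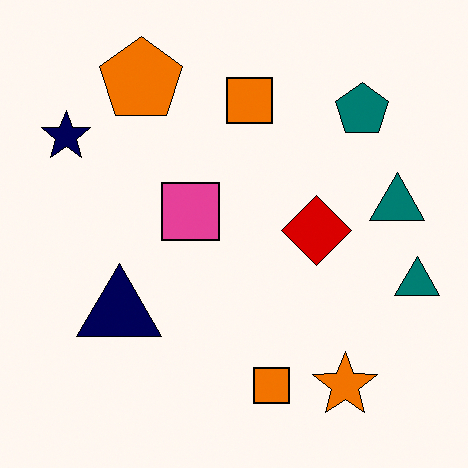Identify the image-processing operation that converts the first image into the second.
Given slightly increased contrast.

Tones are pushed away from mid-grey across the whole image — a global contrast change.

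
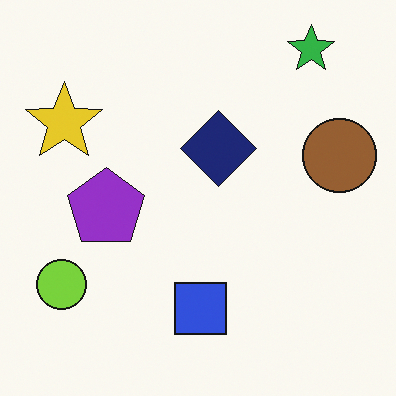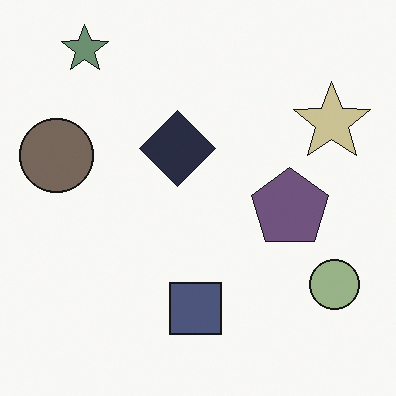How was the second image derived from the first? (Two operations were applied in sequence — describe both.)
This is the original image flipped horizontally (left ↔ right), then heavily desaturated.

The brown circle is in the right of the first image and the left of the second — shapes on opposite sides of the vertical midline have swapped in a mirror flip. All colors are more muted and greyish — a global saturation change.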